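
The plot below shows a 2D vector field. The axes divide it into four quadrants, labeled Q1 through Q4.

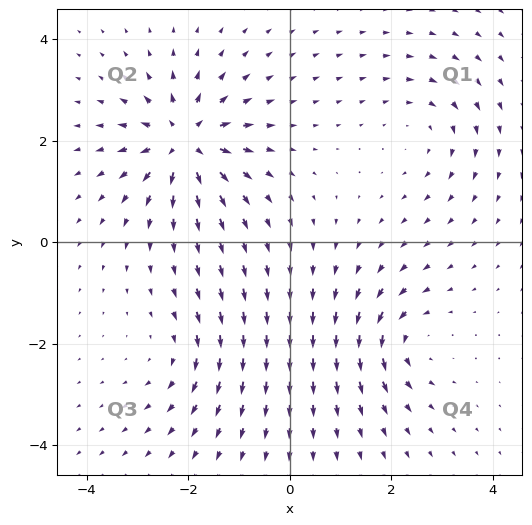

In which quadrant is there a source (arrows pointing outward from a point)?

The source sits at approximately (-2.1, 2.0), which lies in quadrant Q2. The divergence there is about +7, positive as expected for a source.

Q2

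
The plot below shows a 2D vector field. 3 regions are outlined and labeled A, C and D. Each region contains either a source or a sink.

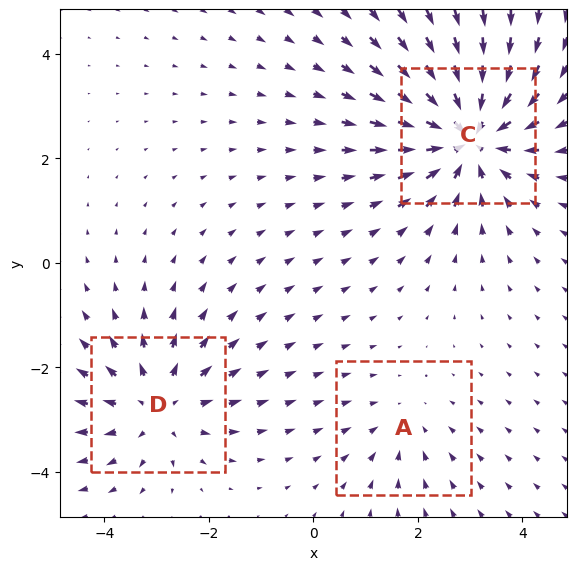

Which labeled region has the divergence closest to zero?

A

Divergence at each region's feature centre — A: about -2, C: about -5, D: about +3. Region A is closest to zero.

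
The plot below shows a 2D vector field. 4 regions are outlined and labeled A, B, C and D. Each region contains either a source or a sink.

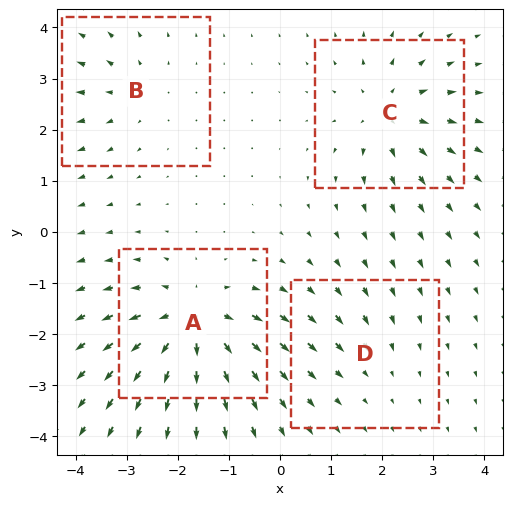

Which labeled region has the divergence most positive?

A

Divergence at each region's feature centre — A: about +7, B: about +3, C: about +5, D: about -2. Region A is most positive.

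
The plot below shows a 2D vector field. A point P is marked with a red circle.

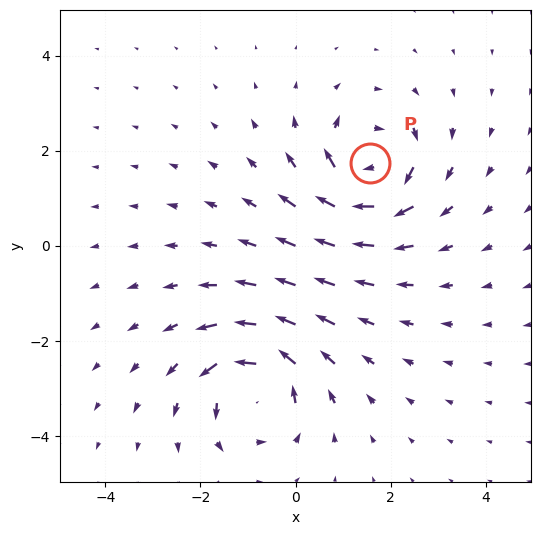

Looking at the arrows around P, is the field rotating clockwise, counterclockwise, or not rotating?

clockwise

Near P at (1.6, 1.7) the arrows circulate clockwise. The curl (z-component) there is about -6; negative curl means clockwise rotation.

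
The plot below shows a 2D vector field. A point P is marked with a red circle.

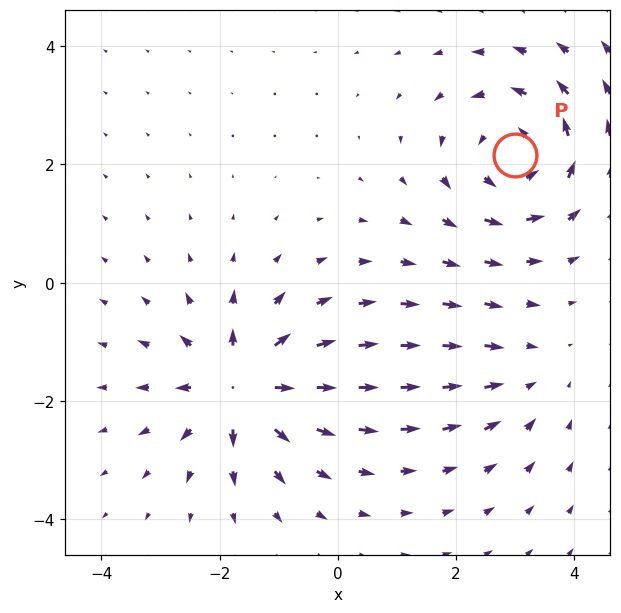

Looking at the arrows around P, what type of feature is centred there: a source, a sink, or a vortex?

At P (3.0, 2.2) the arrows circulate counterclockwise. Divergence ≈0, curl about +5 — near-zero divergence with nonzero curl is a vortex.

vortex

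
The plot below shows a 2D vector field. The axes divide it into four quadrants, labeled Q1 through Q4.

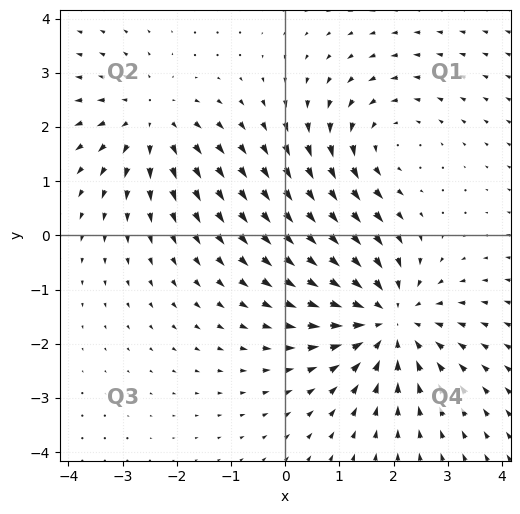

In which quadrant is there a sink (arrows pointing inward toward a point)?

Q4

The sink sits at approximately (1.9, -1.6), which lies in quadrant Q4. The divergence there is about -4, negative as expected for a sink.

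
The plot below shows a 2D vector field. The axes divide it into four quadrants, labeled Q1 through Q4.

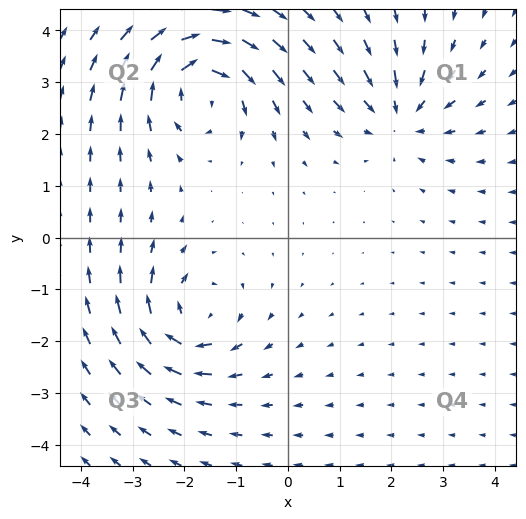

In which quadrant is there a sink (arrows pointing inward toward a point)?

The sink sits at approximately (2.2, 2.4), which lies in quadrant Q1. The divergence there is about -3, negative as expected for a sink.

Q1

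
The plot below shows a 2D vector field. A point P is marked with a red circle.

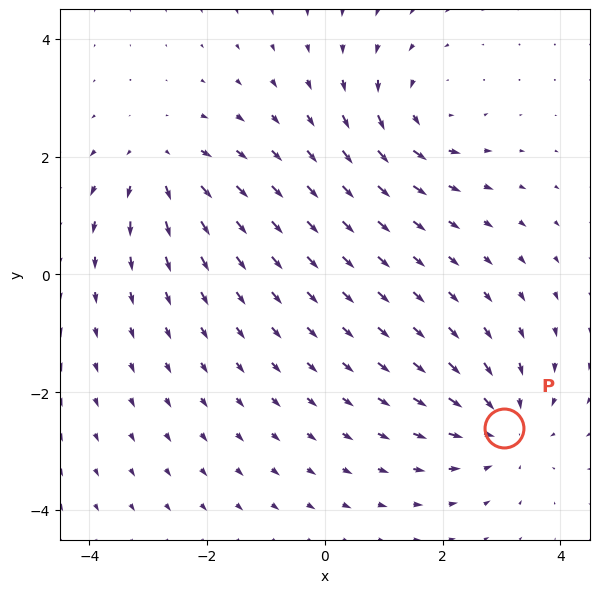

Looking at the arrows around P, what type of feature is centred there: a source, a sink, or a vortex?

sink

At P (3.0, -2.6) the arrows converge inward. Divergence about -3, curl ≈0 — negative divergence with near-zero curl is a sink.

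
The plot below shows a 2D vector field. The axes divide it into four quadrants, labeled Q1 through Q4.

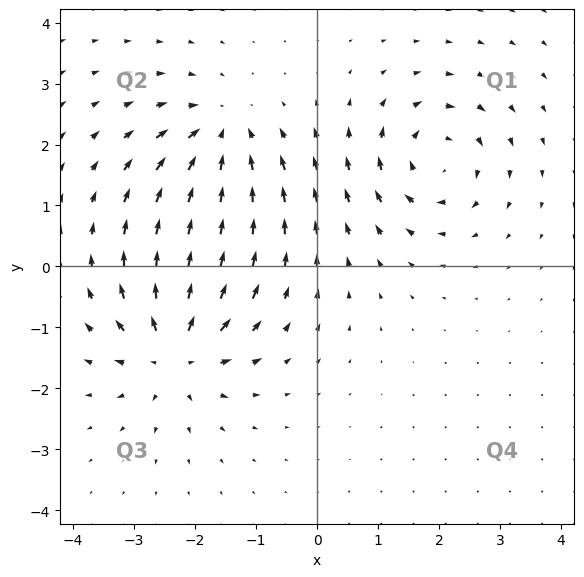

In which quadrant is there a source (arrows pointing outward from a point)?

Q3

The source sits at approximately (-2.3, -1.4), which lies in quadrant Q3. The divergence there is about +6, positive as expected for a source.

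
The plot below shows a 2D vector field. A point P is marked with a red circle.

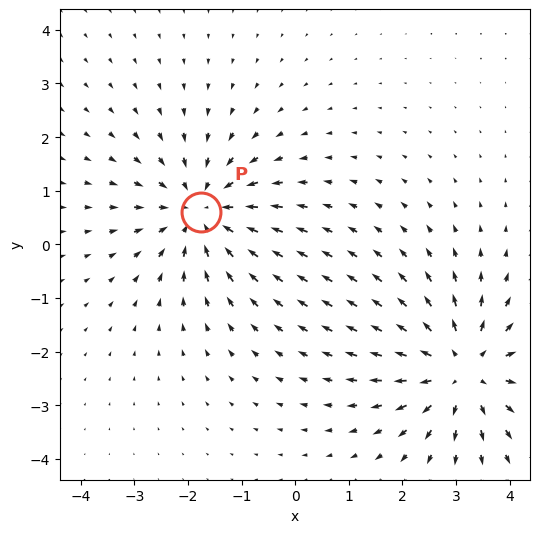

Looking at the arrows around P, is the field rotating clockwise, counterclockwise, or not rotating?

Near P at (-1.8, 0.6) the arrows show no circulation. The curl there is ≈0.

not rotating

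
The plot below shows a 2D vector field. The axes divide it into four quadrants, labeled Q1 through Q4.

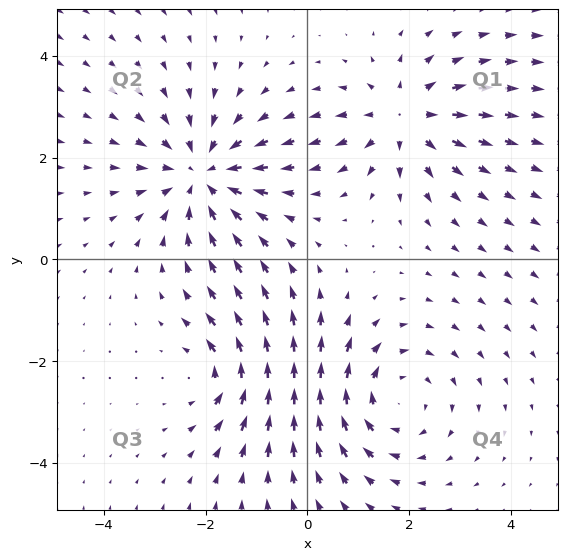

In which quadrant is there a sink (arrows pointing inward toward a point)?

Q2

The sink sits at approximately (-2.1, 1.7), which lies in quadrant Q2. The divergence there is about -4, negative as expected for a sink.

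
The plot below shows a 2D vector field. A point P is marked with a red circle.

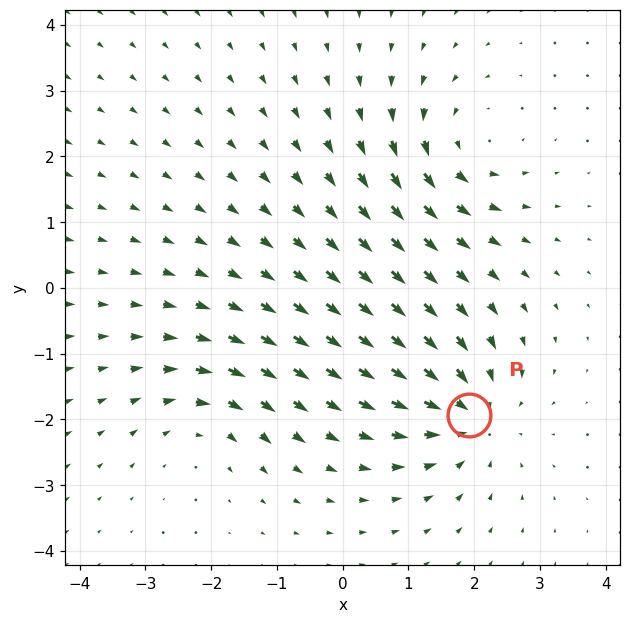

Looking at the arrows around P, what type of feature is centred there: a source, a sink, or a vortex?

At P (1.9, -1.9) the arrows converge inward. Divergence about -4, curl ≈0 — negative divergence with near-zero curl is a sink.

sink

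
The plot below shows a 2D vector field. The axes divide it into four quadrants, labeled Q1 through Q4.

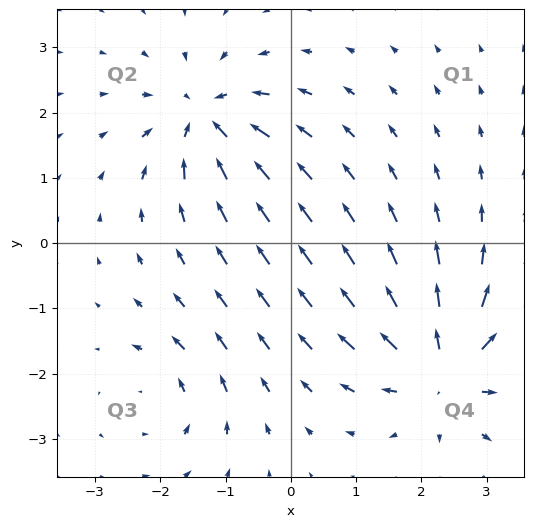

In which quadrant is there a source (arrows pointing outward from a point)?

Q4

The source sits at approximately (2.4, -1.9), which lies in quadrant Q4. The divergence there is about +6, positive as expected for a source.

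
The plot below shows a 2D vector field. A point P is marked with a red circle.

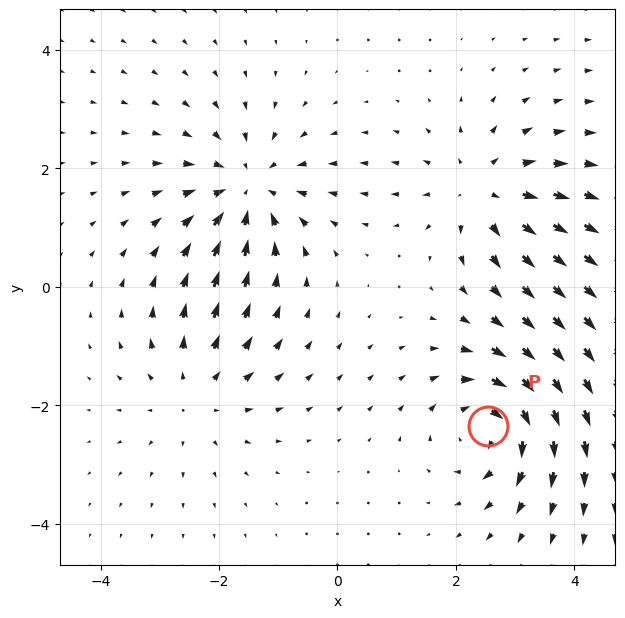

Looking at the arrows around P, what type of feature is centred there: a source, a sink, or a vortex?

At P (2.5, -2.3) the arrows circulate clockwise. Divergence ≈0, curl about -5 — near-zero divergence with nonzero curl is a vortex.

vortex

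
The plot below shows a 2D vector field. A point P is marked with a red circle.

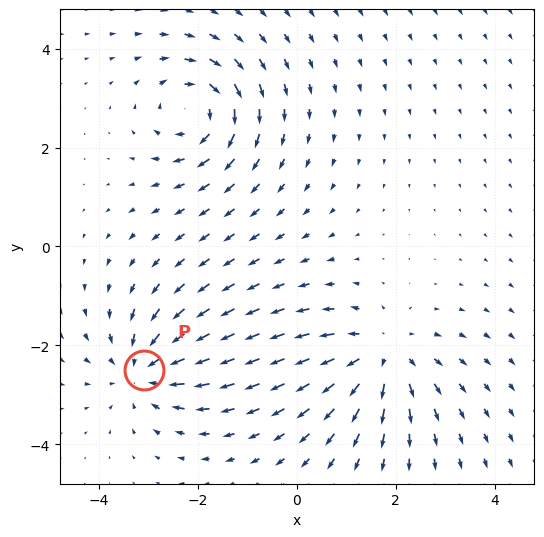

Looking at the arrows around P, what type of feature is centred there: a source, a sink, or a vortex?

At P (-3.1, -2.5) the arrows converge inward. Divergence about -5, curl ≈0 — negative divergence with near-zero curl is a sink.

sink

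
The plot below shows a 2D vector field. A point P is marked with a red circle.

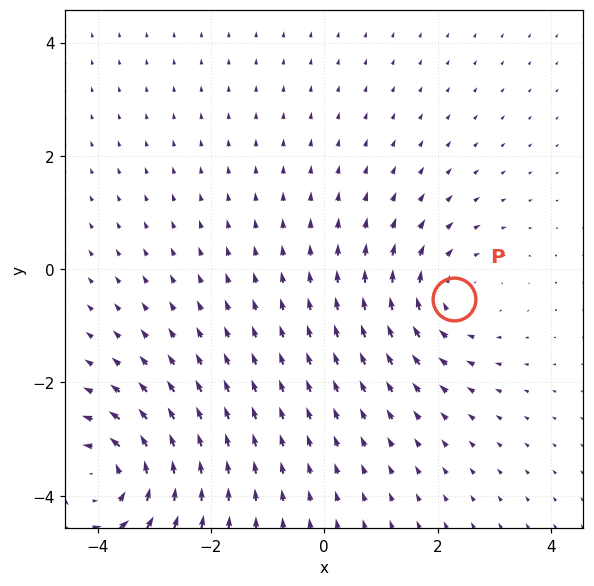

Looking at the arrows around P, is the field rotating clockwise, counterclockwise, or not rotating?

Near P at (2.3, -0.5) the arrows circulate clockwise. The curl (z-component) there is about -3; negative curl means clockwise rotation.

clockwise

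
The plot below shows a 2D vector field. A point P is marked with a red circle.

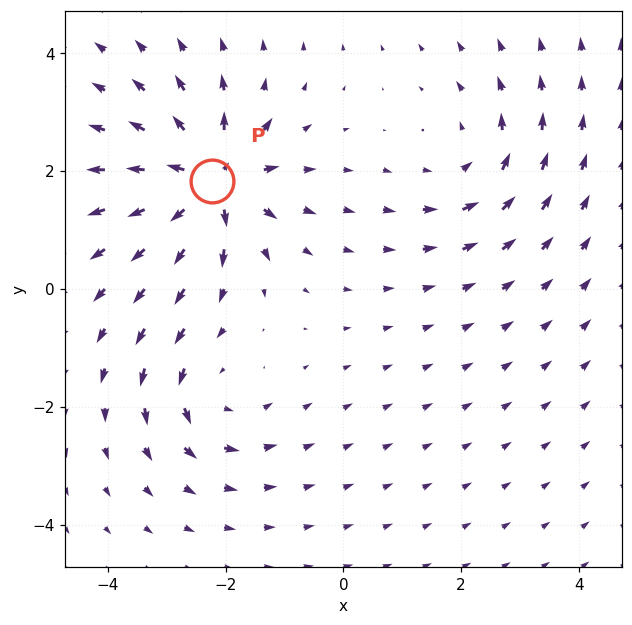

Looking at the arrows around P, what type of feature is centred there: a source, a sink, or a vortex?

source

At P (-2.2, 1.8) the arrows spread outward. Divergence about +7, curl ≈0 — positive divergence with near-zero curl is a source.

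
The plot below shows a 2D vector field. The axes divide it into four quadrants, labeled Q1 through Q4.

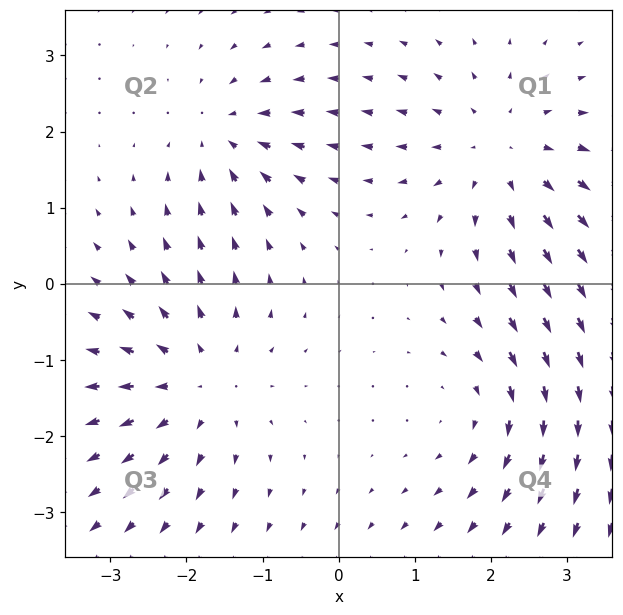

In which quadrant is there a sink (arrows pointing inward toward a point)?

Q2

The sink sits at approximately (-1.5, 1.9), which lies in quadrant Q2. The divergence there is about -4, negative as expected for a sink.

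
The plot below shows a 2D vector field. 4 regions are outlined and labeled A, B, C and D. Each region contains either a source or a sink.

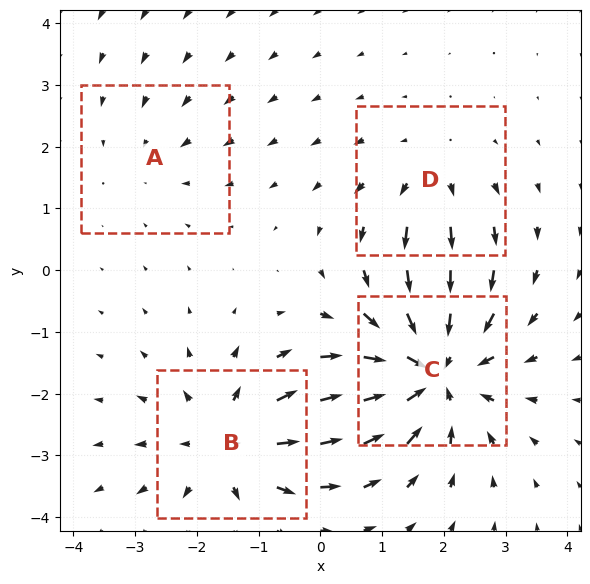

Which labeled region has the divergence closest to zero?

Divergence at each region's feature centre — A: about -2, B: about +4, C: about -6, D: about +3. Region A is closest to zero.

A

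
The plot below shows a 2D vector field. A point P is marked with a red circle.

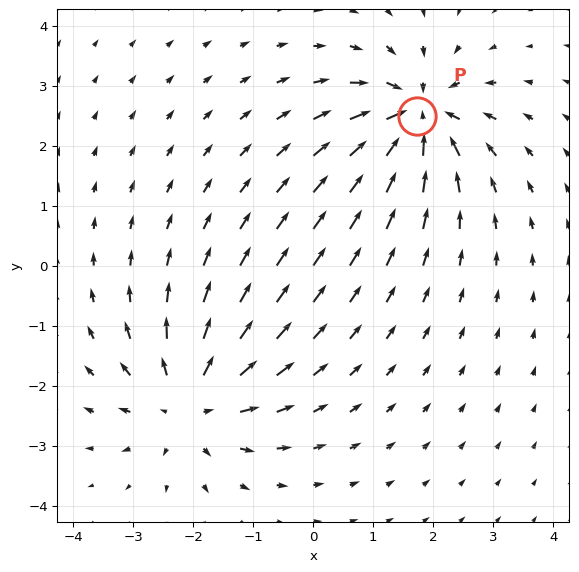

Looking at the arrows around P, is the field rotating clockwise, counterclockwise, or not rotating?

Near P at (1.7, 2.5) the arrows show no circulation. The curl there is ≈0.

not rotating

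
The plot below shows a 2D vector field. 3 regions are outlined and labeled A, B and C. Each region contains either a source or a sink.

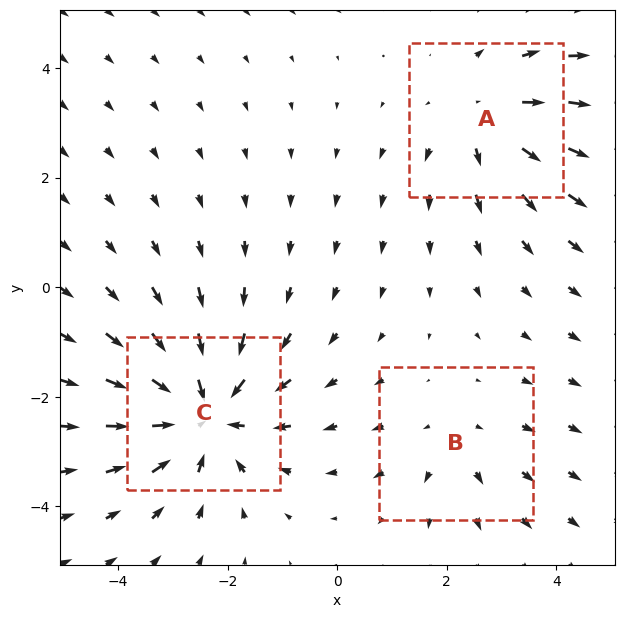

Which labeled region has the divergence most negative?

C

Divergence at each region's feature centre — A: about +3, B: about +2, C: about -4. Region C is most negative.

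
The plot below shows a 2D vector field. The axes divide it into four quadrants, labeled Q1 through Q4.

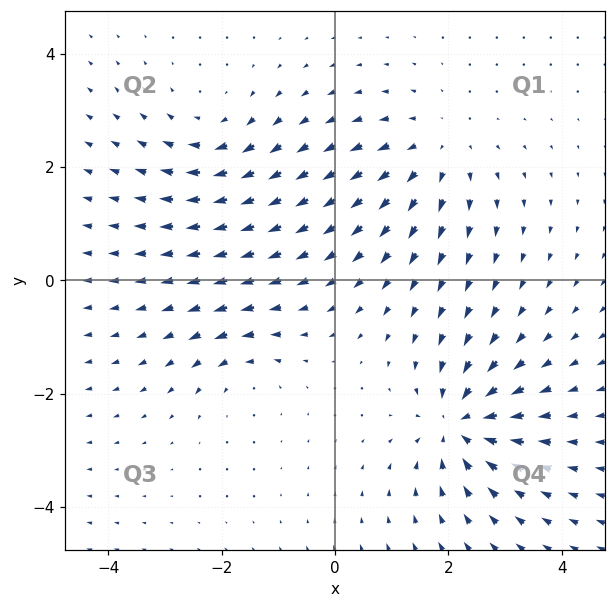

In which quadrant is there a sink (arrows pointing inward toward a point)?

The sink sits at approximately (2.2, -2.5), which lies in quadrant Q4. The divergence there is about -6, negative as expected for a sink.

Q4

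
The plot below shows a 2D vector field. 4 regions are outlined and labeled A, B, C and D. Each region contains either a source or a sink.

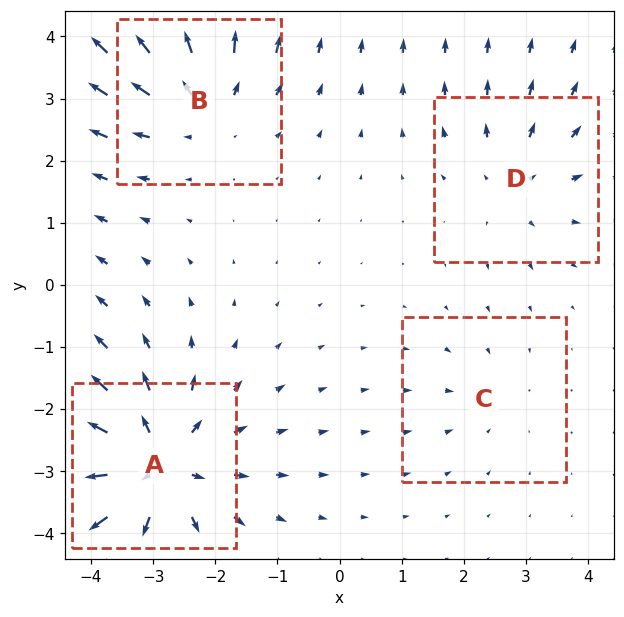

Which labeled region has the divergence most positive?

Divergence at each region's feature centre — A: about +7, B: about +5, C: about -2, D: about +3. Region A is most positive.

A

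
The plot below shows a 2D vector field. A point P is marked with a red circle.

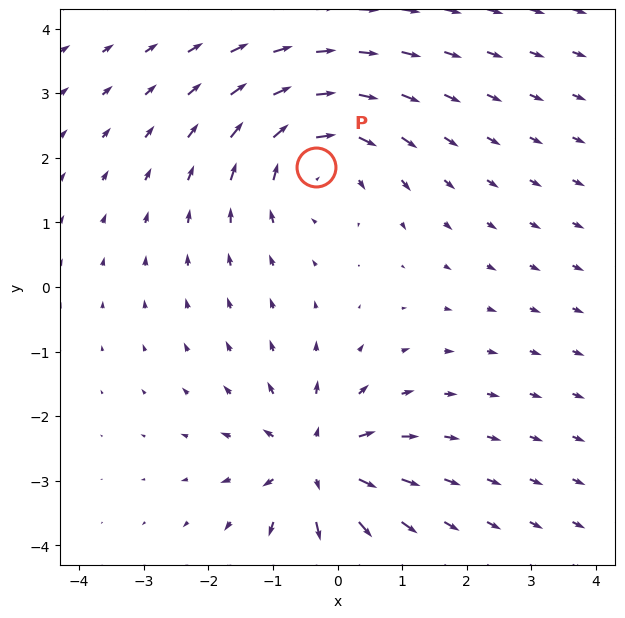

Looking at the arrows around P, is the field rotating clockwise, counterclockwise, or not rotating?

Near P at (-0.3, 1.9) the arrows circulate clockwise. The curl (z-component) there is about -3; negative curl means clockwise rotation.

clockwise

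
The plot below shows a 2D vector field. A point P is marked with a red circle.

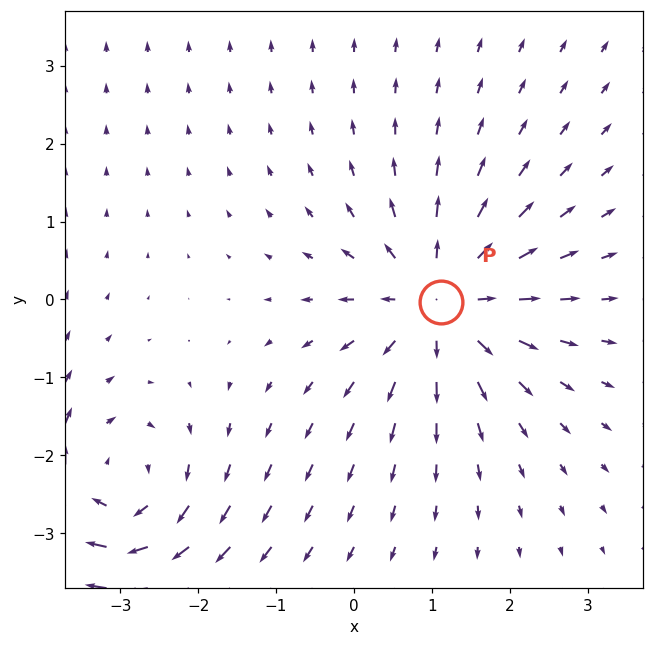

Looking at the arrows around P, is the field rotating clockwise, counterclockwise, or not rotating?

Near P at (1.1, -0.0) the arrows show no circulation. The curl there is ≈0.

not rotating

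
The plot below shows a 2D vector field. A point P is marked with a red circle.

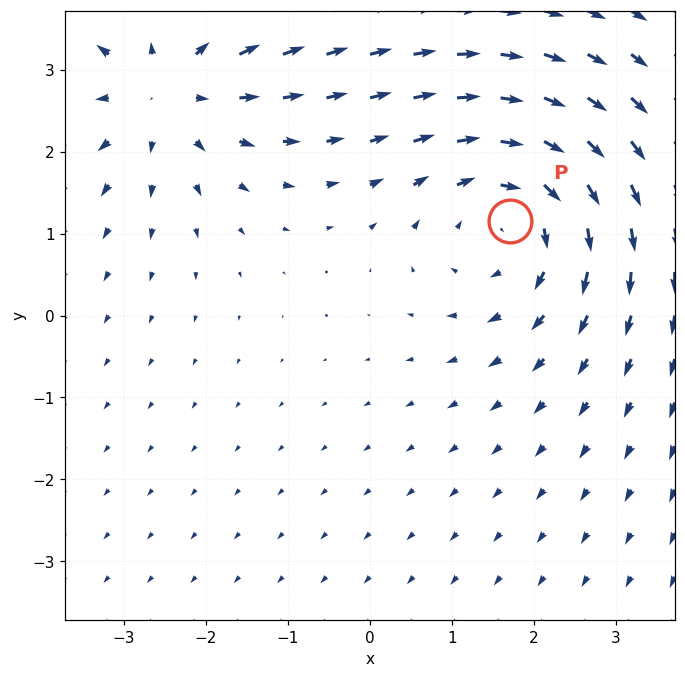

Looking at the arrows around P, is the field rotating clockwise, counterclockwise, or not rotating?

clockwise

Near P at (1.7, 1.2) the arrows circulate clockwise. The curl (z-component) there is about -4; negative curl means clockwise rotation.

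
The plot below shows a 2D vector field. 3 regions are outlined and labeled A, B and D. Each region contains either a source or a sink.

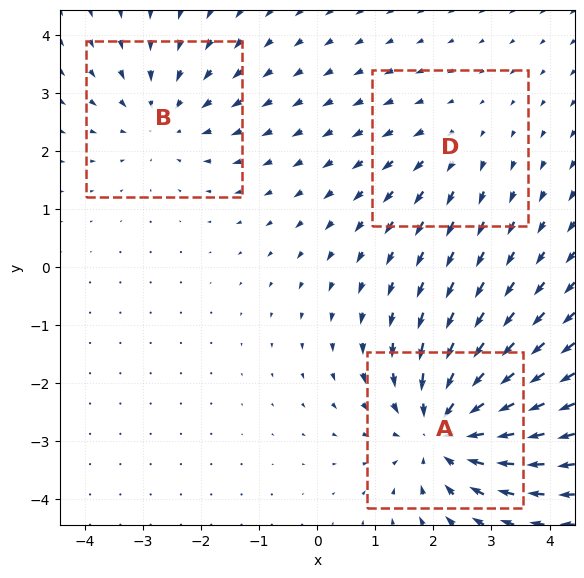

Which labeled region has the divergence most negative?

A

Divergence at each region's feature centre — A: about -5, B: about -3, D: about +2. Region A is most negative.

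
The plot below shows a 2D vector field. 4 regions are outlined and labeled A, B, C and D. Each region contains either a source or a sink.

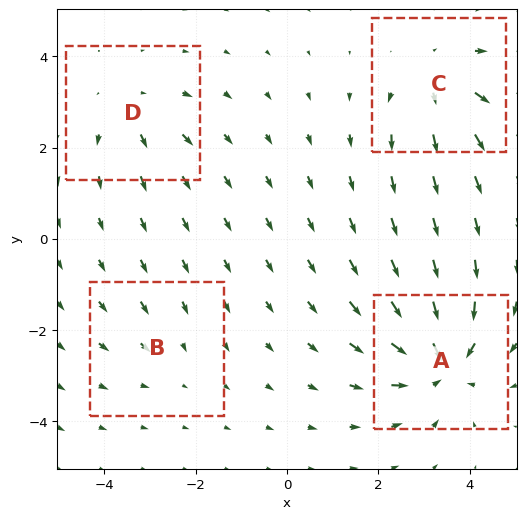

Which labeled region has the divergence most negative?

A

Divergence at each region's feature centre — A: about -7, B: about -2, C: about +5, D: about +4. Region A is most negative.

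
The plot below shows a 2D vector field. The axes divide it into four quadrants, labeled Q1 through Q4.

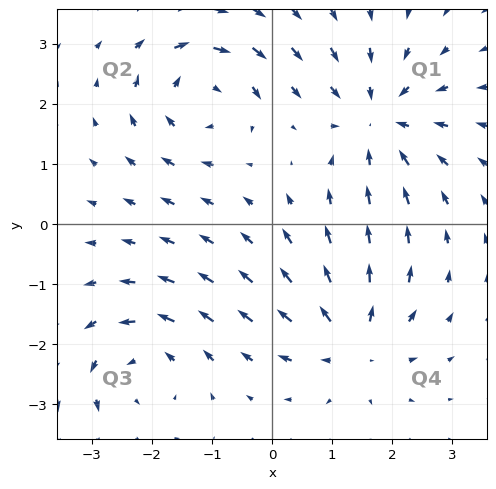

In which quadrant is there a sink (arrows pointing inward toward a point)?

Q1

The sink sits at approximately (1.8, 1.7), which lies in quadrant Q1. The divergence there is about -4, negative as expected for a sink.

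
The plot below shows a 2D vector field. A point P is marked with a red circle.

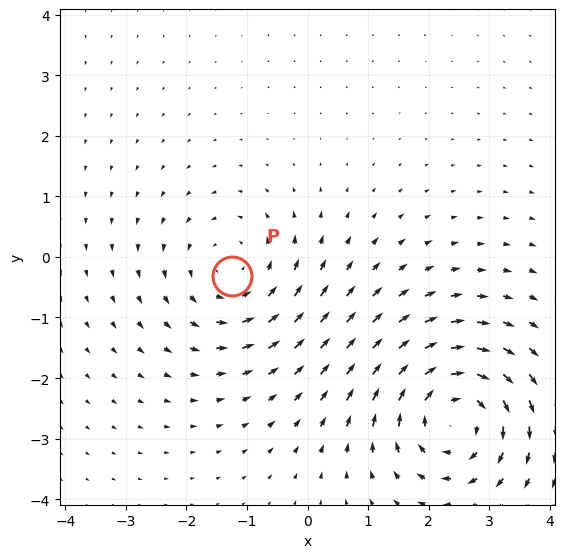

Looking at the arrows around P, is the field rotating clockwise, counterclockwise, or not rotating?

Near P at (-1.2, -0.3) the arrows circulate counterclockwise. The curl (z-component) there is about +3; positive curl means counterclockwise rotation.

counterclockwise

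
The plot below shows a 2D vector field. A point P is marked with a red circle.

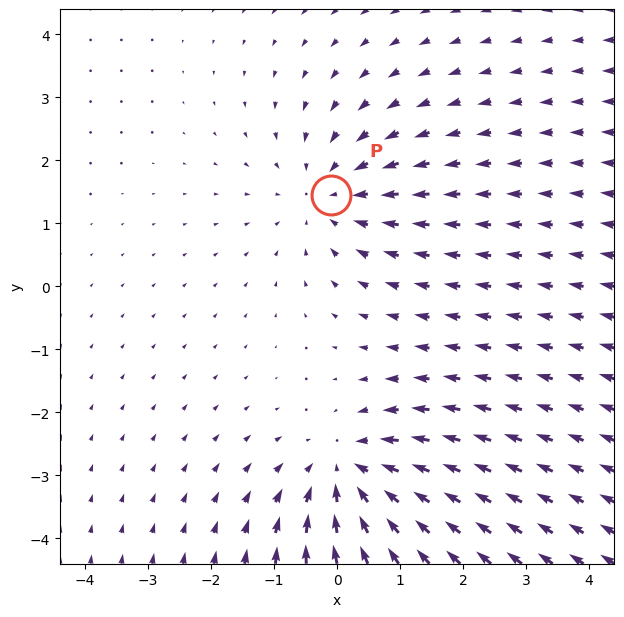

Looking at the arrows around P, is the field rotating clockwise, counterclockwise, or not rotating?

not rotating

Near P at (-0.1, 1.5) the arrows show no circulation. The curl there is ≈0.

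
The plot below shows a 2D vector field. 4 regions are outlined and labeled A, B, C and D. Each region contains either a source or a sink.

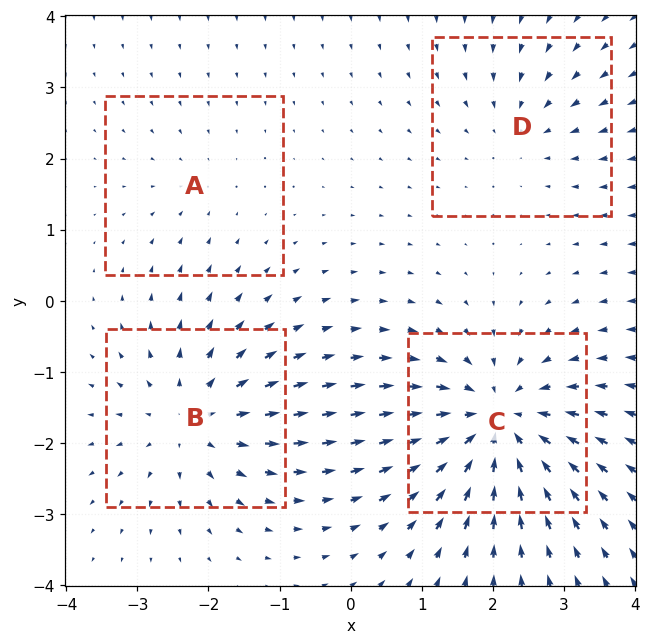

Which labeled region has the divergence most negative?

Divergence at each region's feature centre — A: about -2, B: about +5, C: about -7, D: about -3. Region C is most negative.

C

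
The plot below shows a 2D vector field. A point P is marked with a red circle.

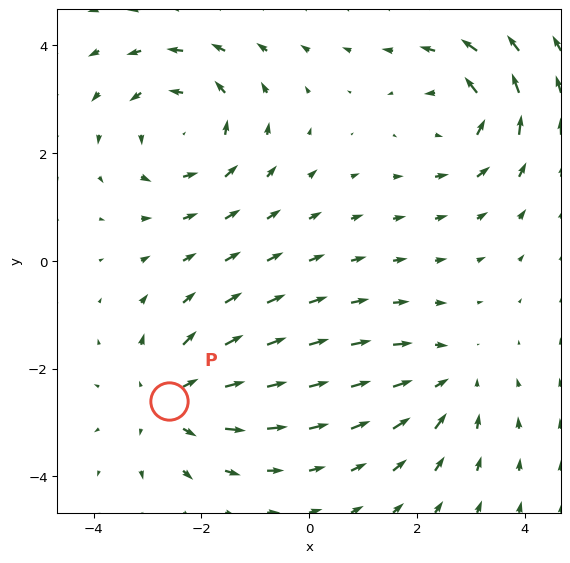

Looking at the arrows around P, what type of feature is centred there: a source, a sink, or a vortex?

At P (-2.6, -2.6) the arrows spread outward. Divergence about +4, curl ≈0 — positive divergence with near-zero curl is a source.

source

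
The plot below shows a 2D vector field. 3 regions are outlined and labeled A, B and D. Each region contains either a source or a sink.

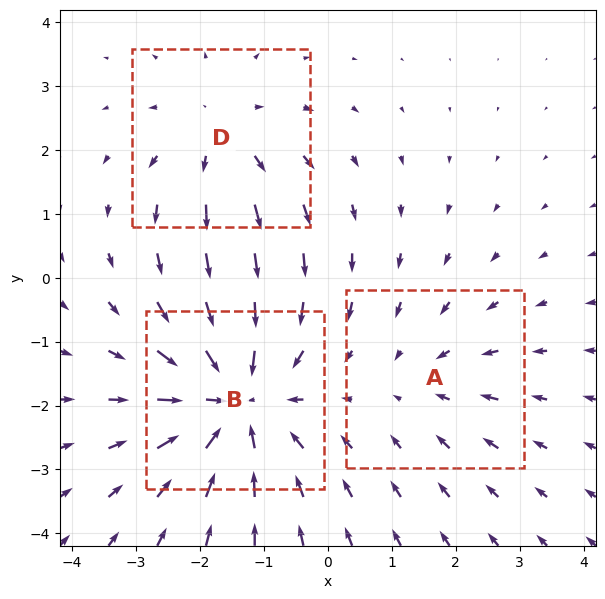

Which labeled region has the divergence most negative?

B

Divergence at each region's feature centre — A: about -2, B: about -5, D: about +3. Region B is most negative.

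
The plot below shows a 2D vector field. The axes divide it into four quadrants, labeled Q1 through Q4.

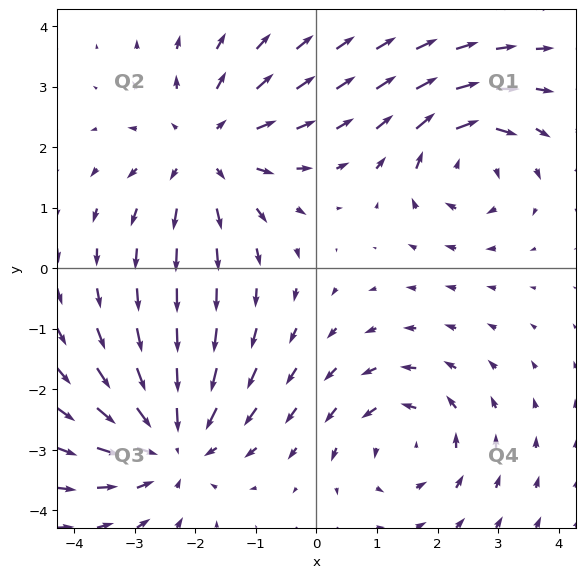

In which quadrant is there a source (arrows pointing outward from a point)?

Q2

The source sits at approximately (-1.8, 2.0), which lies in quadrant Q2. The divergence there is about +4, positive as expected for a source.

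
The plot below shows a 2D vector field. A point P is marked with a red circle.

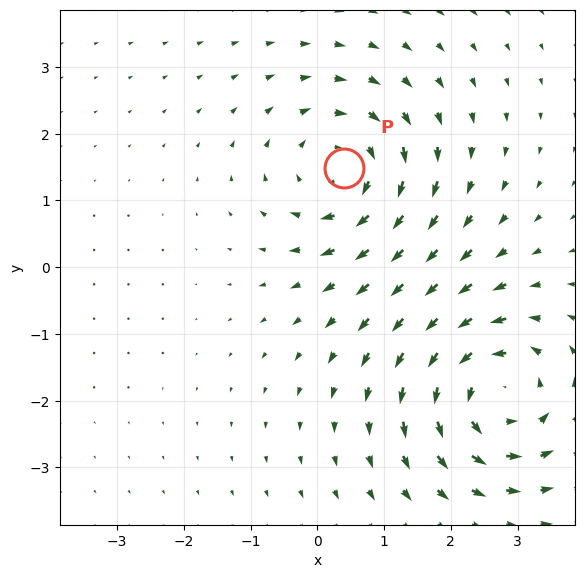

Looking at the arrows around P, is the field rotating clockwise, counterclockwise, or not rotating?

Near P at (0.4, 1.5) the arrows circulate clockwise. The curl (z-component) there is about -4; negative curl means clockwise rotation.

clockwise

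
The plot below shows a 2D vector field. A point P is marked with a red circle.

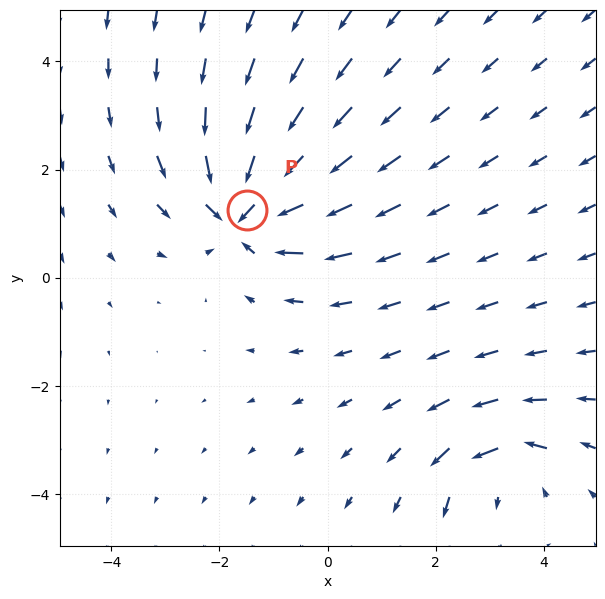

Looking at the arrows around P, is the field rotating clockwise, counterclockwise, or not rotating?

Near P at (-1.5, 1.3) the arrows show no circulation. The curl there is ≈0.

not rotating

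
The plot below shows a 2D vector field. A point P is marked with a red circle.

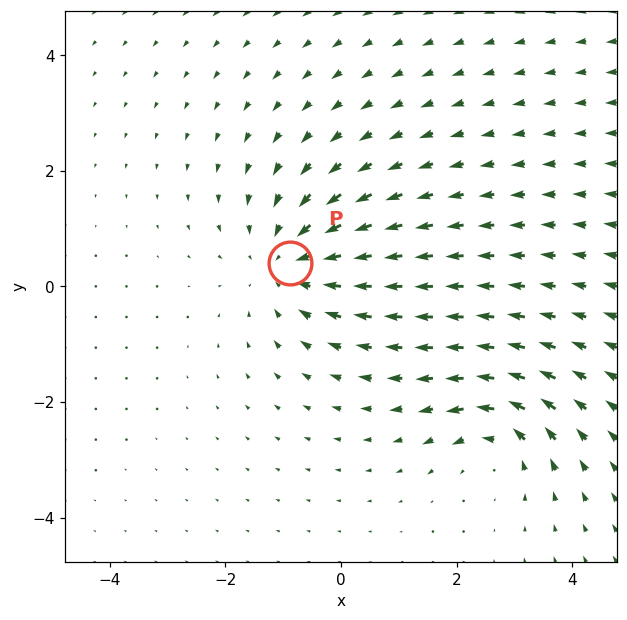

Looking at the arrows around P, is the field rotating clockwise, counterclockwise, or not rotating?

Near P at (-0.9, 0.4) the arrows show no circulation. The curl there is ≈0.

not rotating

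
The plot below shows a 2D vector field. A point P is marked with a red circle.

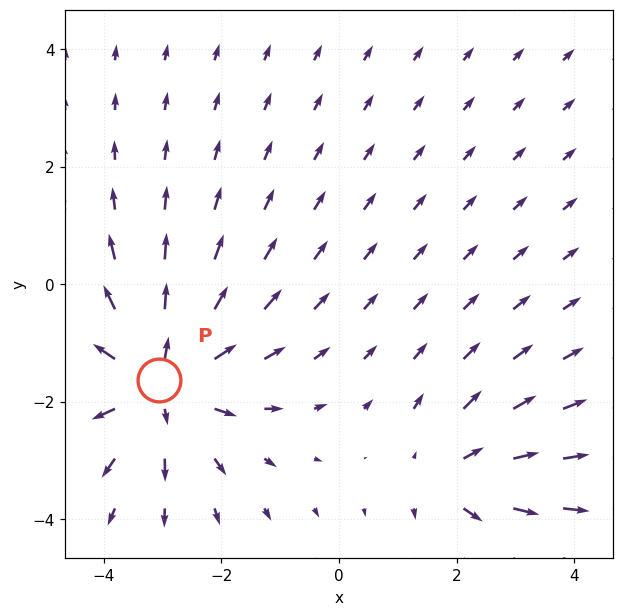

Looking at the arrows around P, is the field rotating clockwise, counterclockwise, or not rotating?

not rotating

Near P at (-3.1, -1.6) the arrows show no circulation. The curl there is ≈0.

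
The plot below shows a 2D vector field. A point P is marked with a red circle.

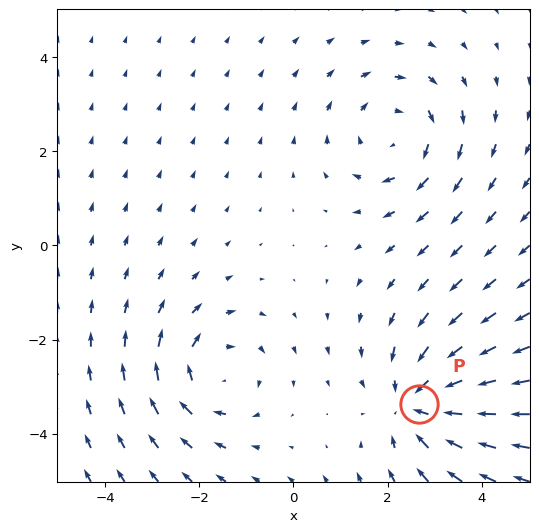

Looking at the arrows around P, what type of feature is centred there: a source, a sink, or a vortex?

sink

At P (2.7, -3.4) the arrows converge inward. Divergence about -4, curl ≈0 — negative divergence with near-zero curl is a sink.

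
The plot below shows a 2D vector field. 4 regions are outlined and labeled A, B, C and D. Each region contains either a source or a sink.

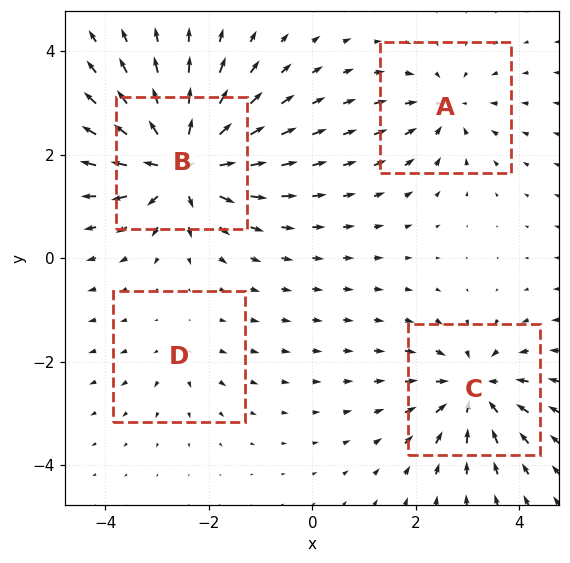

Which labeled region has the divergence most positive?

B

Divergence at each region's feature centre — A: about -4, B: about +8, C: about -6, D: about +2. Region B is most positive.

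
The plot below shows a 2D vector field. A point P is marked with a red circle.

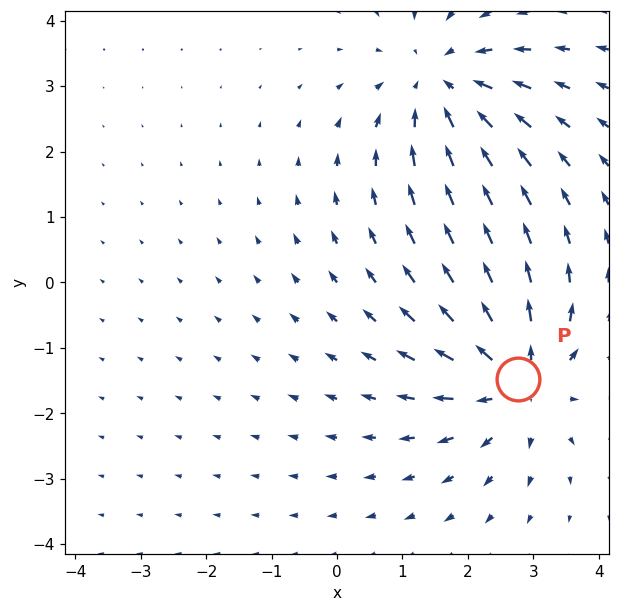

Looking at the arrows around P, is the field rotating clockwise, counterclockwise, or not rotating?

Near P at (2.8, -1.5) the arrows show no circulation. The curl there is ≈0.

not rotating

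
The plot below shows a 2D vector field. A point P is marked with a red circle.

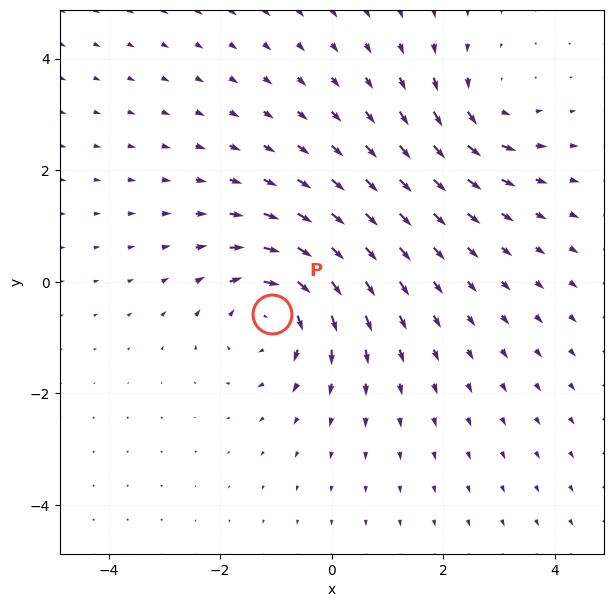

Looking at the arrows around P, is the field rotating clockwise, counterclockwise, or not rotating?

clockwise

Near P at (-1.1, -0.6) the arrows circulate clockwise. The curl (z-component) there is about -4; negative curl means clockwise rotation.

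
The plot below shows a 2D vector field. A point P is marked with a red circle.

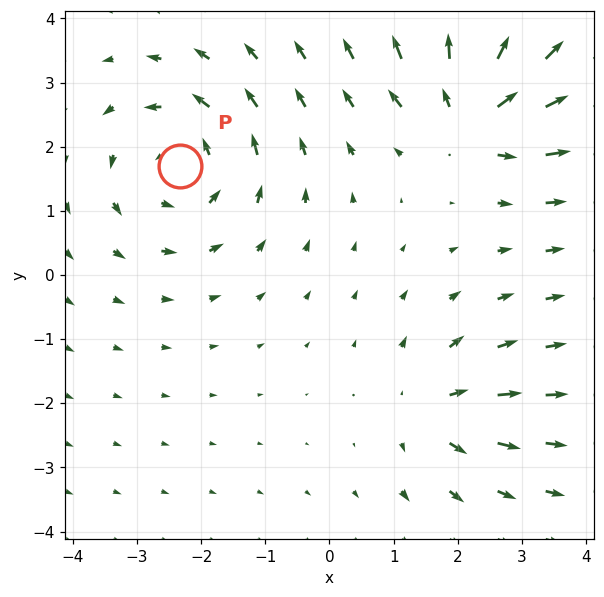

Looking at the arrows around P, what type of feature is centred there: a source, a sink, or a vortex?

At P (-2.3, 1.7) the arrows circulate counterclockwise. Divergence ≈0, curl about +4 — near-zero divergence with nonzero curl is a vortex.

vortex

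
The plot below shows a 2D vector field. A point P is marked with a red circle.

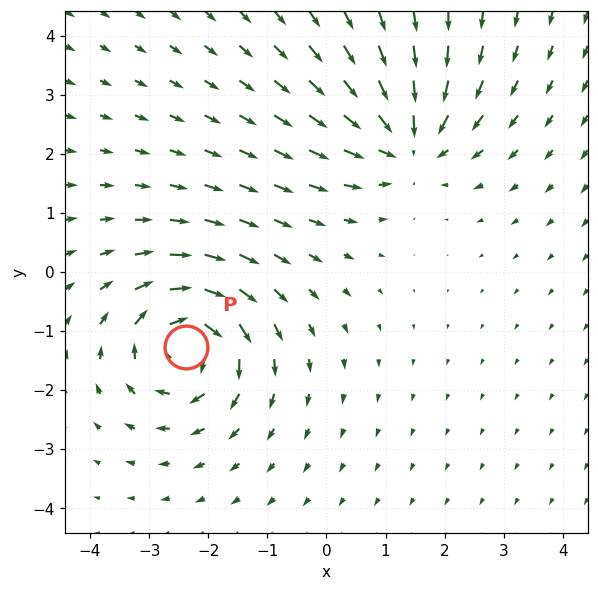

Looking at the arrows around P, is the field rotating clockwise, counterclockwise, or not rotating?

Near P at (-2.4, -1.3) the arrows circulate clockwise. The curl (z-component) there is about -6; negative curl means clockwise rotation.

clockwise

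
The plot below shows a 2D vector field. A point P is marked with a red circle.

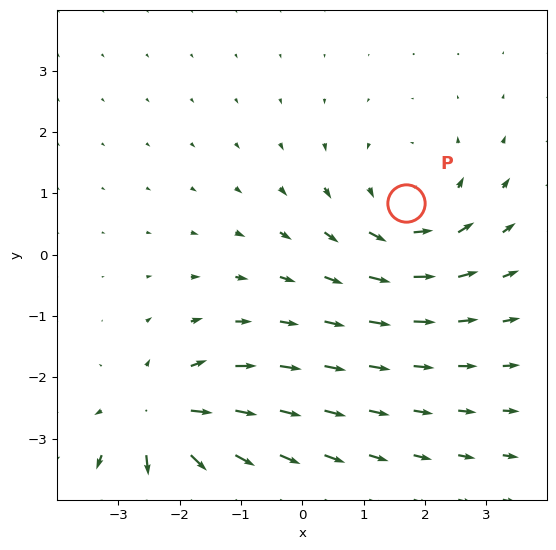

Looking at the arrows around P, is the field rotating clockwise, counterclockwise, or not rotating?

counterclockwise

Near P at (1.7, 0.8) the arrows circulate counterclockwise. The curl (z-component) there is about +3; positive curl means counterclockwise rotation.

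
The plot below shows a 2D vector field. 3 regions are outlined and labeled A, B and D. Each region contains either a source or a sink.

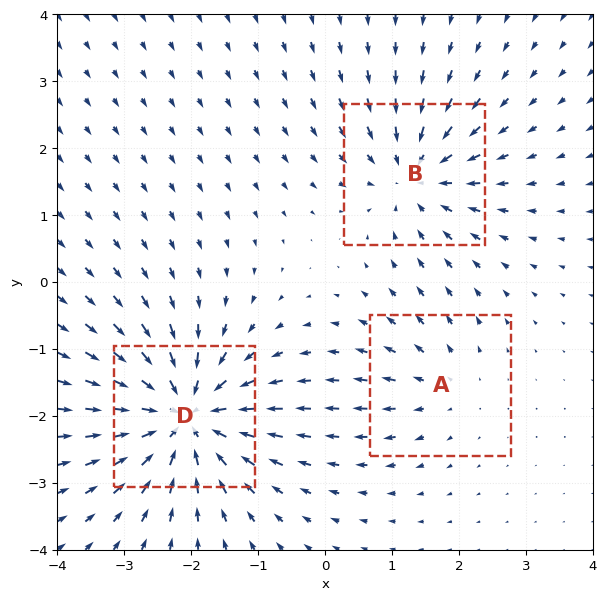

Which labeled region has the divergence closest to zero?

Divergence at each region's feature centre — A: about +2, B: about -4, D: about -6. Region A is closest to zero.

A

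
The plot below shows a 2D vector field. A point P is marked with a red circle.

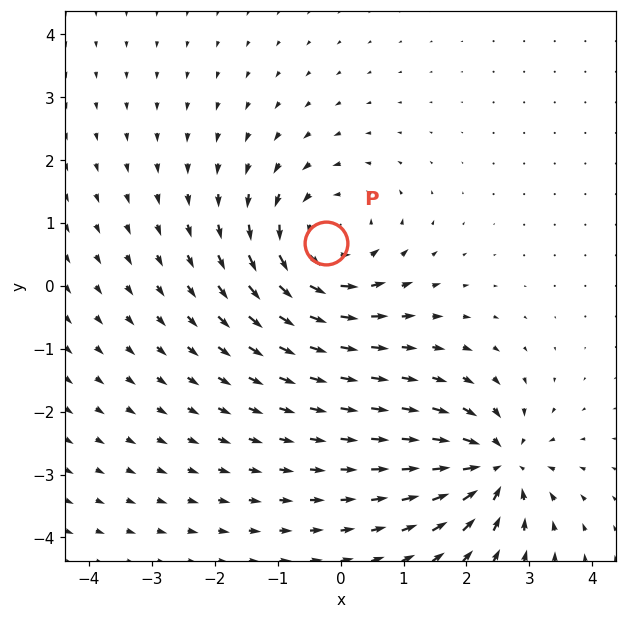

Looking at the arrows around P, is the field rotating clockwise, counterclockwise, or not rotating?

counterclockwise

Near P at (-0.2, 0.7) the arrows circulate counterclockwise. The curl (z-component) there is about +5; positive curl means counterclockwise rotation.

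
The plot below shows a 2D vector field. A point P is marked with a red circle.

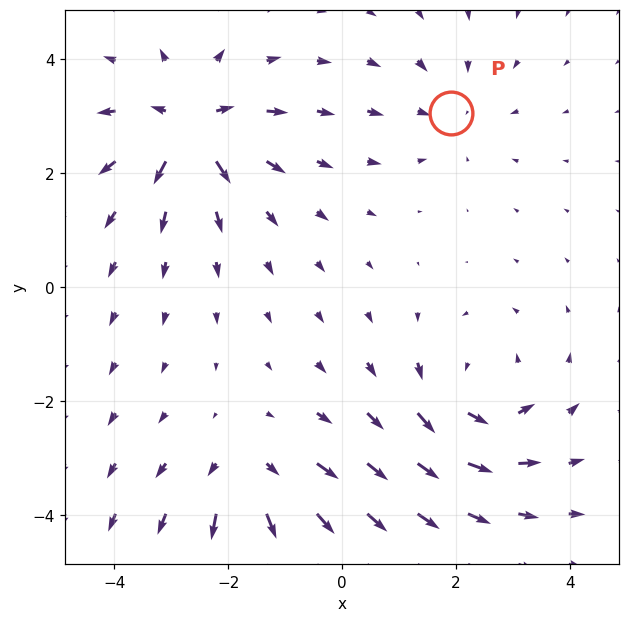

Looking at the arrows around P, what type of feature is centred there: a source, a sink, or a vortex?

At P (1.9, 3.1) the arrows converge inward. Divergence about -2, curl ≈0 — negative divergence with near-zero curl is a sink.

sink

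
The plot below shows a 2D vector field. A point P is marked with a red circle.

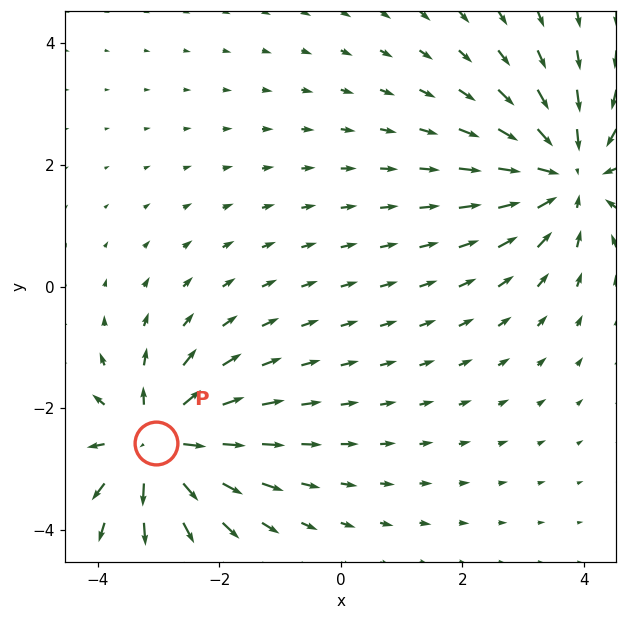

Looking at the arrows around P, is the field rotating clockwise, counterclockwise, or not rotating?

not rotating

Near P at (-3.0, -2.6) the arrows show no circulation. The curl there is ≈0.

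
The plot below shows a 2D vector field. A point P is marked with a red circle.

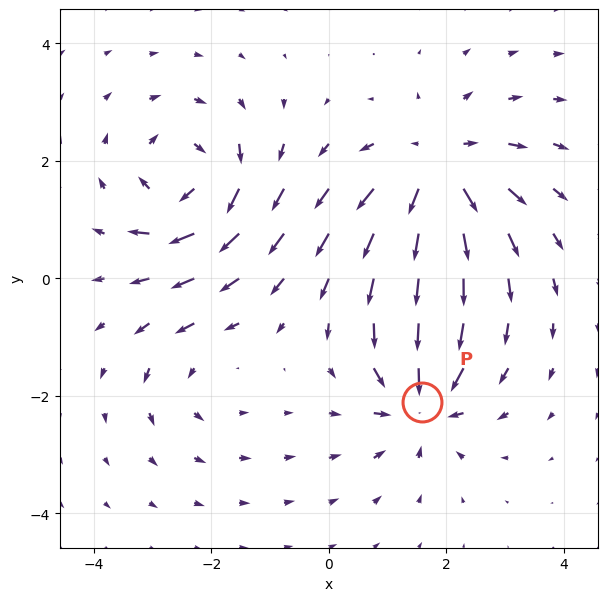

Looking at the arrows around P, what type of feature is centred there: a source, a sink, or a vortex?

sink

At P (1.6, -2.1) the arrows converge inward. Divergence about -6, curl ≈0 — negative divergence with near-zero curl is a sink.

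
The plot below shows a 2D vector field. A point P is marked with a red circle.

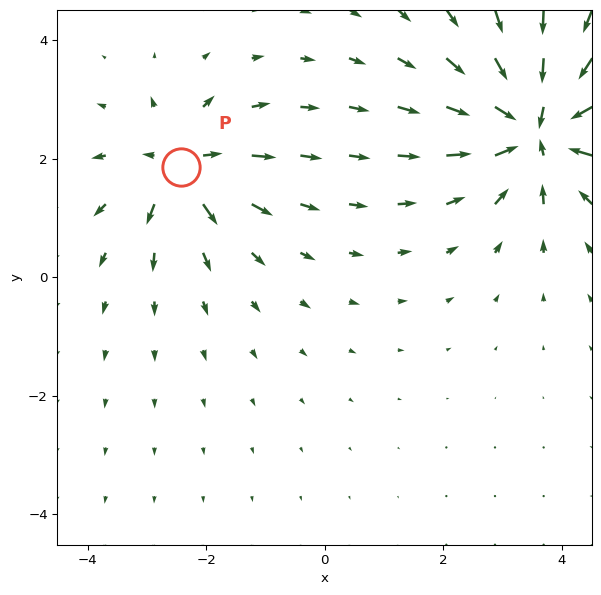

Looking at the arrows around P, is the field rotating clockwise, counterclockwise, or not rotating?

not rotating

Near P at (-2.4, 1.9) the arrows show no circulation. The curl there is ≈0.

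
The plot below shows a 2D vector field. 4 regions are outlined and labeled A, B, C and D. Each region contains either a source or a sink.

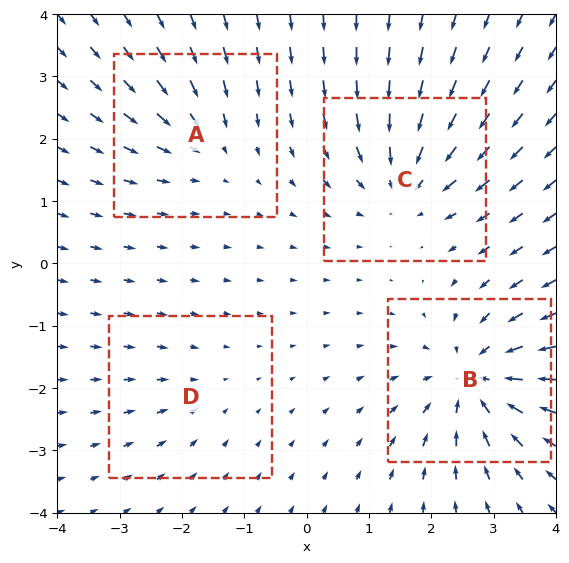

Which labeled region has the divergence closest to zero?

D

Divergence at each region's feature centre — A: about -4, B: about -7, C: about -5, D: about -2. Region D is closest to zero.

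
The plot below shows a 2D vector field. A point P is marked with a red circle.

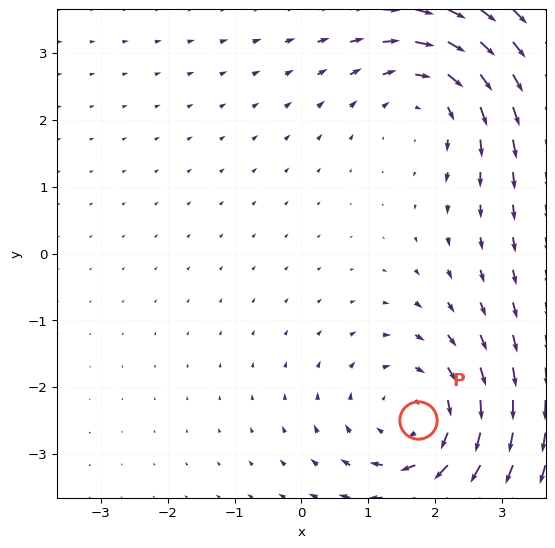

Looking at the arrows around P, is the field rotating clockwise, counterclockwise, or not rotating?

Near P at (1.7, -2.5) the arrows circulate clockwise. The curl (z-component) there is about -3; negative curl means clockwise rotation.

clockwise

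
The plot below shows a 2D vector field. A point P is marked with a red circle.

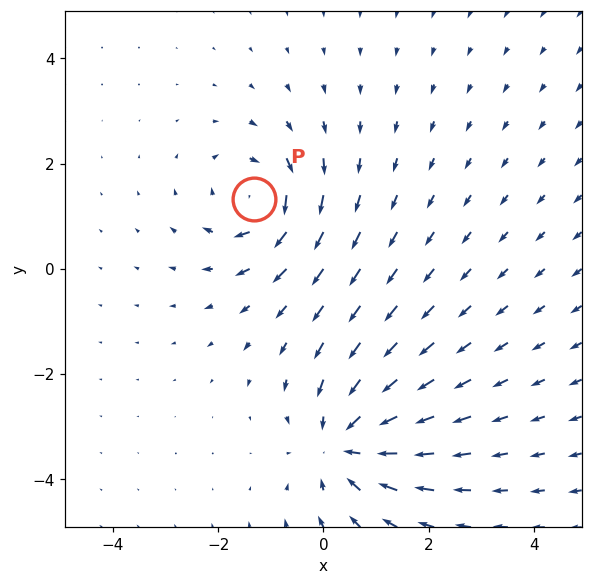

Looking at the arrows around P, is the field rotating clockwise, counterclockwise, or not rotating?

Near P at (-1.3, 1.3) the arrows circulate clockwise. The curl (z-component) there is about -4; negative curl means clockwise rotation.

clockwise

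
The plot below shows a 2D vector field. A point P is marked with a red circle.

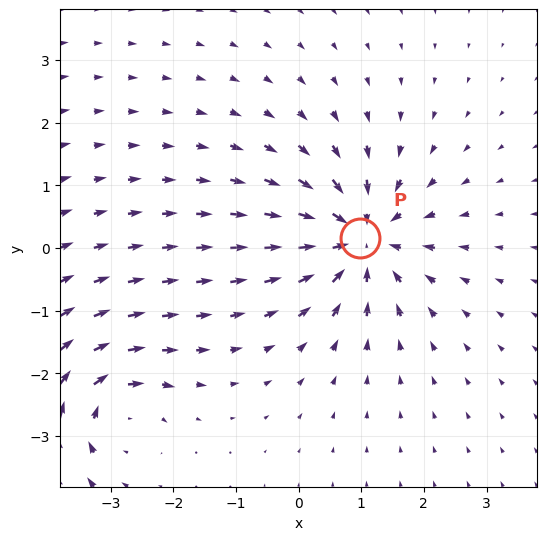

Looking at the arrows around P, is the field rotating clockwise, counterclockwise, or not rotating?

Near P at (1.0, 0.2) the arrows show no circulation. The curl there is ≈0.

not rotating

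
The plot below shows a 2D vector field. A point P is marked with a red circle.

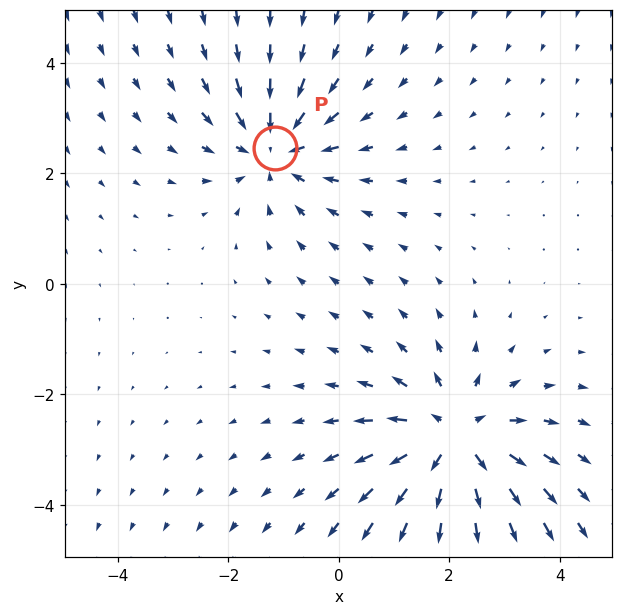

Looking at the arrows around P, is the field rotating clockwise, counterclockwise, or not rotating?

Near P at (-1.2, 2.4) the arrows show no circulation. The curl there is ≈0.

not rotating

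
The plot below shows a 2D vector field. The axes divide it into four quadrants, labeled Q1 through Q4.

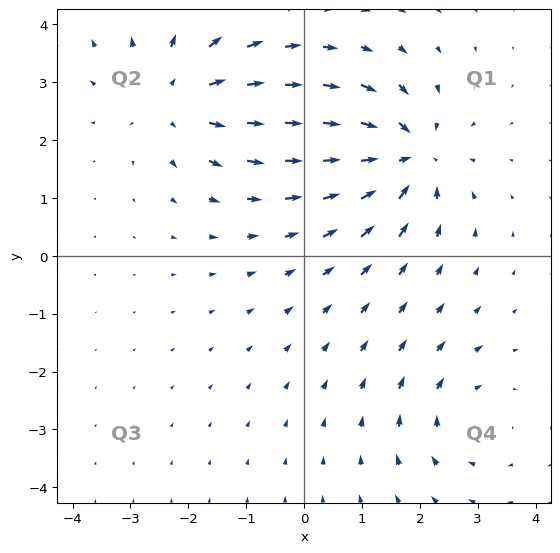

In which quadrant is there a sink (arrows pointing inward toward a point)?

Q1

The sink sits at approximately (1.8, 1.7), which lies in quadrant Q1. The divergence there is about -5, negative as expected for a sink.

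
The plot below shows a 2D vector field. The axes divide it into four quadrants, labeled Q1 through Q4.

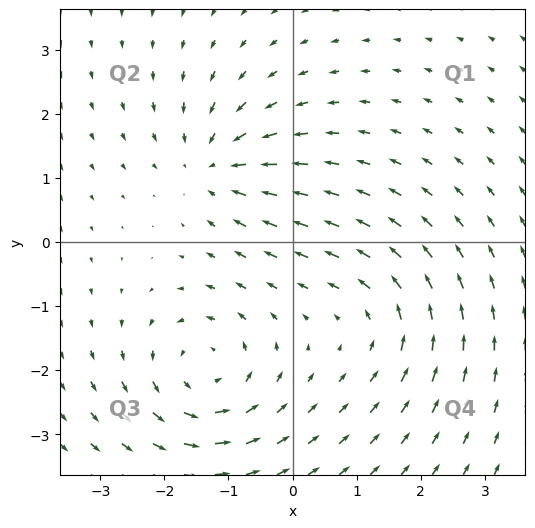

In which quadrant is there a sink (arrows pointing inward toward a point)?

Q2

The sink sits at approximately (-1.2, 1.2), which lies in quadrant Q2. The divergence there is about -5, negative as expected for a sink.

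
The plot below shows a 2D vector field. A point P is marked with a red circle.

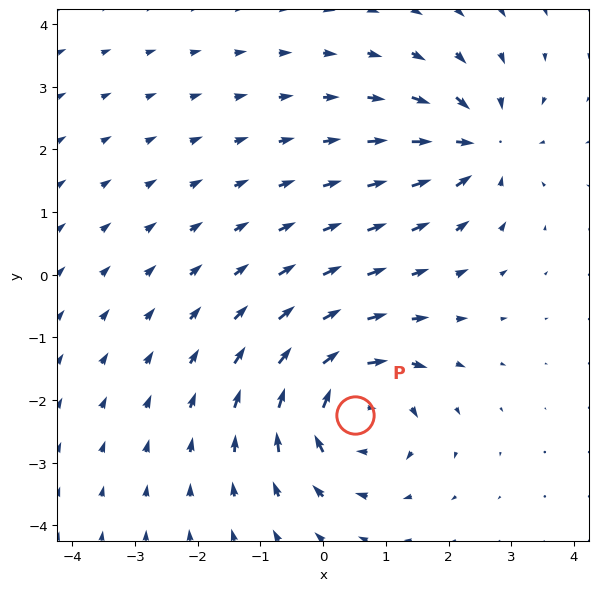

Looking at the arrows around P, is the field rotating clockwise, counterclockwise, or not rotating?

Near P at (0.5, -2.2) the arrows circulate clockwise. The curl (z-component) there is about -6; negative curl means clockwise rotation.

clockwise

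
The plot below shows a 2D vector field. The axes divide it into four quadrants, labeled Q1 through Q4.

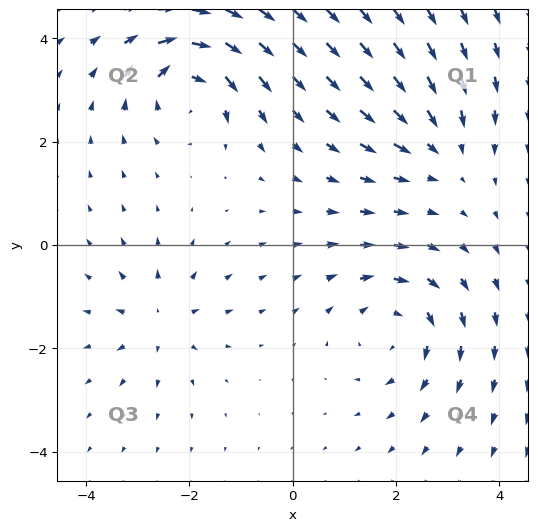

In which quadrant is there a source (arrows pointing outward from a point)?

Q3

The source sits at approximately (-2.6, -1.5), which lies in quadrant Q3. The divergence there is about +4, positive as expected for a source.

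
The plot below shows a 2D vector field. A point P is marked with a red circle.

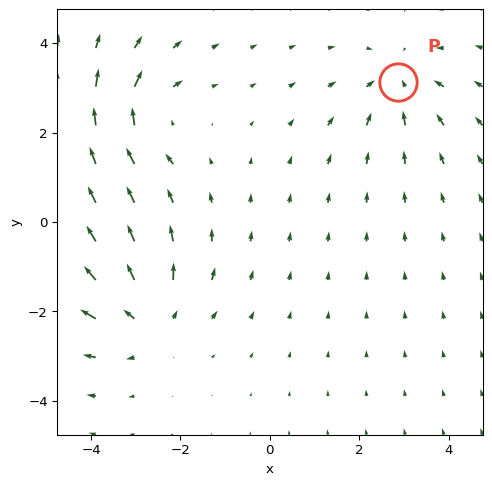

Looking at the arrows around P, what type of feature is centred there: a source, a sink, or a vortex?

At P (2.9, 3.1) the arrows converge inward. Divergence about -3, curl ≈0 — negative divergence with near-zero curl is a sink.

sink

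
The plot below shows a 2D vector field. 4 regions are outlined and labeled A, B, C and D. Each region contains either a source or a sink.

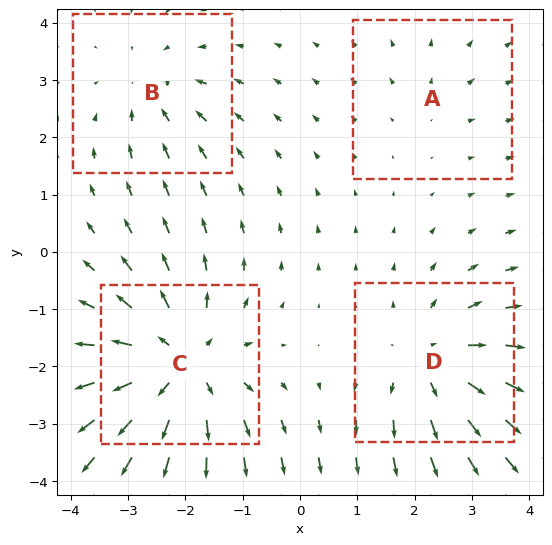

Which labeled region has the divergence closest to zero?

Divergence at each region's feature centre — A: about +2, B: about -3, C: about +6, D: about +4. Region A is closest to zero.

A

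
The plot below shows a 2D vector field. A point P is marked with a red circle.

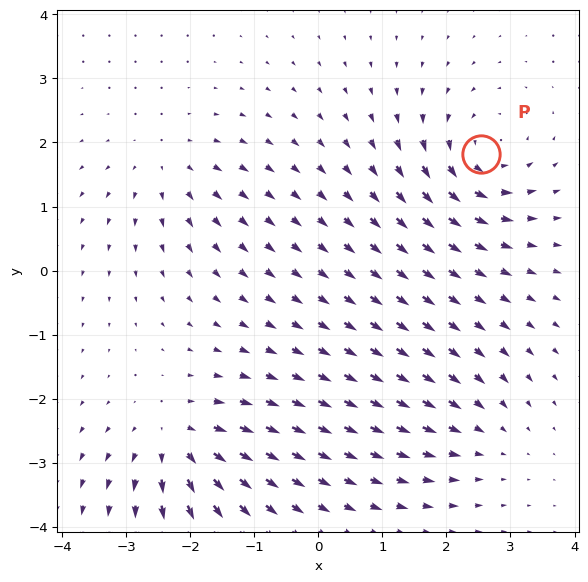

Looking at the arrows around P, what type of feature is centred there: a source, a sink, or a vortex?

vortex

At P (2.5, 1.8) the arrows circulate counterclockwise. Divergence ≈0, curl about +5 — near-zero divergence with nonzero curl is a vortex.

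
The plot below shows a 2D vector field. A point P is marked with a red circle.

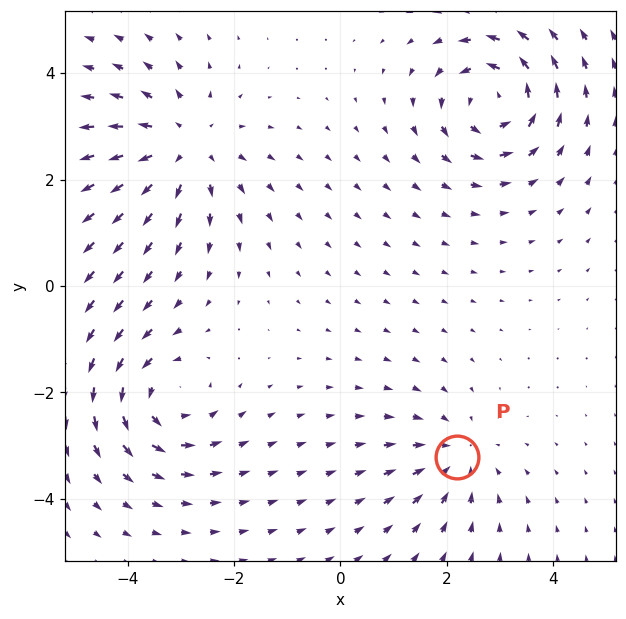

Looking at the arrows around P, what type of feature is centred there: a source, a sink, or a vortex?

At P (2.2, -3.2) the arrows converge inward. Divergence about -3, curl ≈0 — negative divergence with near-zero curl is a sink.

sink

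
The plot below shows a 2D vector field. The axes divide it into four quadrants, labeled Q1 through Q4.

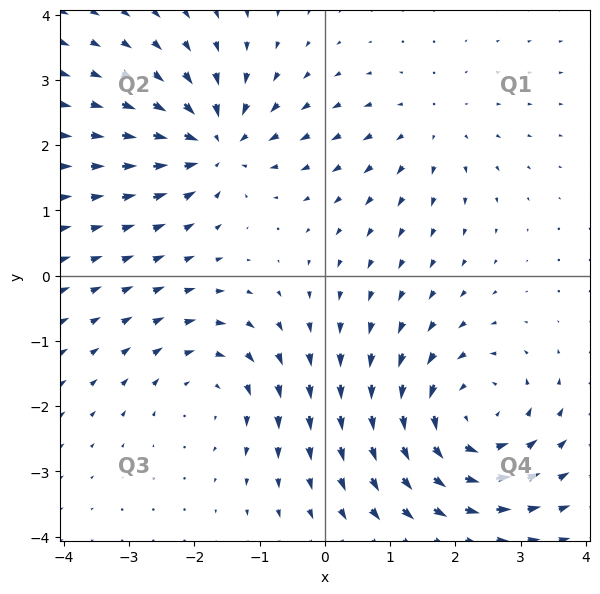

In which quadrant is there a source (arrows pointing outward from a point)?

Q1

The source sits at approximately (1.6, 2.3), which lies in quadrant Q1. The divergence there is about +2, positive as expected for a source.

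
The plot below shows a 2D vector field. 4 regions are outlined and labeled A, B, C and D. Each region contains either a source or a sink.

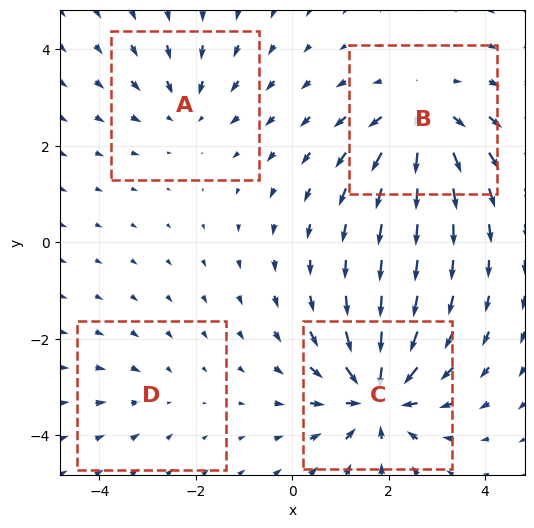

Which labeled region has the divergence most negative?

Divergence at each region's feature centre — A: about -3, B: about +5, C: about -7, D: about -2. Region C is most negative.

C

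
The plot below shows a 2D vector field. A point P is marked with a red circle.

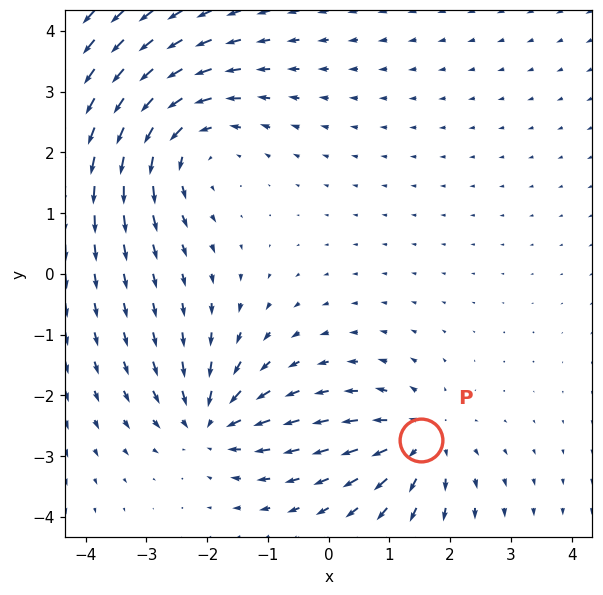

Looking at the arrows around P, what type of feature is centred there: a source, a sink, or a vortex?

source

At P (1.5, -2.7) the arrows spread outward. Divergence about +3, curl ≈0 — positive divergence with near-zero curl is a source.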